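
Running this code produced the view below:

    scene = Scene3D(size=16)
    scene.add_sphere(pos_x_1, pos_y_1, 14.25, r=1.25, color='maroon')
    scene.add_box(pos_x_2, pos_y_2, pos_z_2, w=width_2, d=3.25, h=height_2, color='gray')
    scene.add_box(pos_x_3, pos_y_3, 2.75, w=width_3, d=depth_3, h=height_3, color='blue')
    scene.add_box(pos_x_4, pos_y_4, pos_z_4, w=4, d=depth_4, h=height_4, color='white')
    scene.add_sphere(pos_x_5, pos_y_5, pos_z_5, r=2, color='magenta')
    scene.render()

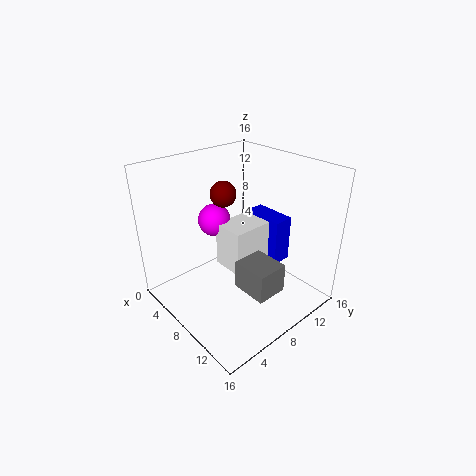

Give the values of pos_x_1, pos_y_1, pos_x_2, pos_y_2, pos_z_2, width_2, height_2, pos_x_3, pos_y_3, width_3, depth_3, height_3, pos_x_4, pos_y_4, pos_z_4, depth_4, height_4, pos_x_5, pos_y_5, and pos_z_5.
pos_x_1 = 9
pos_y_1 = 5.25
pos_x_2 = 11
pos_y_2 = 5
pos_z_2 = 4.75
width_2 = 3.75
height_2 = 3
pos_x_3 = 4
pos_y_3 = 13
width_3 = 5.25
depth_3 = 2.5
height_3 = 5.75
pos_x_4 = 4
pos_y_4 = 8
pos_z_4 = 2.75
depth_4 = 5
height_4 = 5.5
pos_x_5 = 2.75
pos_y_5 = 8.75
pos_z_5 = 8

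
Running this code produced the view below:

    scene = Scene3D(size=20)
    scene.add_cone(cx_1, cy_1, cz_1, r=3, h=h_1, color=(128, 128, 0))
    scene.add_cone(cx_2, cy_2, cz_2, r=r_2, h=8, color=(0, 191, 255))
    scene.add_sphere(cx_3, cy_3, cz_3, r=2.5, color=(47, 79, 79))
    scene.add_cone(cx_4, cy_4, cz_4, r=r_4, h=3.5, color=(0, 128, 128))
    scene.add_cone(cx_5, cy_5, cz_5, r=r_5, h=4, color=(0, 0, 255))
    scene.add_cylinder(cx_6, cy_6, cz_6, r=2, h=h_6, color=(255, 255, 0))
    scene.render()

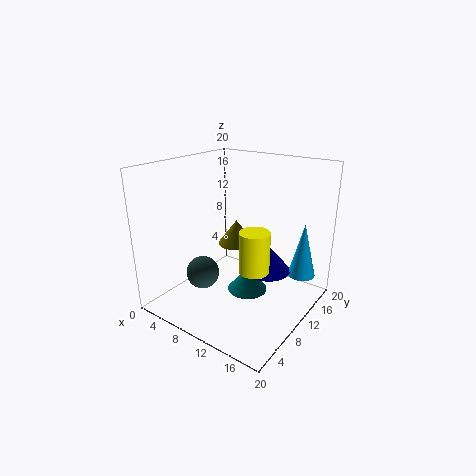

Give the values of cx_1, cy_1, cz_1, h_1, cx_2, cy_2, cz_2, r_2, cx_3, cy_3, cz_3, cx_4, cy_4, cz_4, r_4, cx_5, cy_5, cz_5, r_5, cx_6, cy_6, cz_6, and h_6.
cx_1 = 5, cy_1 = 16.5, cz_1 = 5.5, h_1 = 4, cx_2 = 17, cy_2 = 16.5, cz_2 = 3.5, r_2 = 2, cx_3 = 4, cy_3 = 9, cz_3 = 3, cx_4 = 10, cy_4 = 12.5, cz_4 = 0.5, r_4 = 3, cx_5 = 12.5, cy_5 = 14, cz_5 = 4, r_5 = 3.5, cx_6 = 14, cy_6 = 8, cz_6 = 7, h_6 = 5.5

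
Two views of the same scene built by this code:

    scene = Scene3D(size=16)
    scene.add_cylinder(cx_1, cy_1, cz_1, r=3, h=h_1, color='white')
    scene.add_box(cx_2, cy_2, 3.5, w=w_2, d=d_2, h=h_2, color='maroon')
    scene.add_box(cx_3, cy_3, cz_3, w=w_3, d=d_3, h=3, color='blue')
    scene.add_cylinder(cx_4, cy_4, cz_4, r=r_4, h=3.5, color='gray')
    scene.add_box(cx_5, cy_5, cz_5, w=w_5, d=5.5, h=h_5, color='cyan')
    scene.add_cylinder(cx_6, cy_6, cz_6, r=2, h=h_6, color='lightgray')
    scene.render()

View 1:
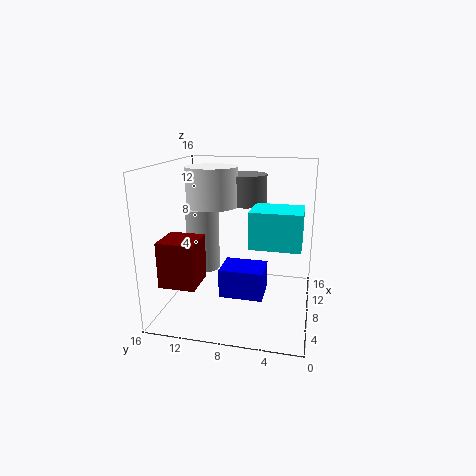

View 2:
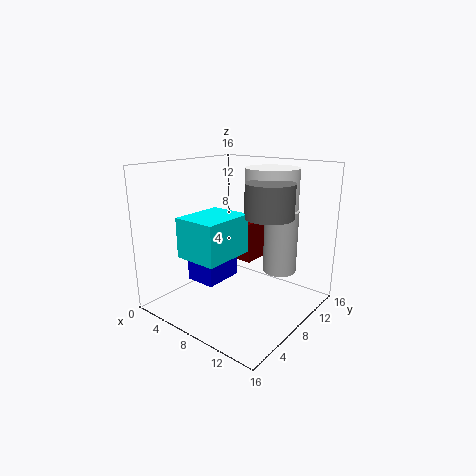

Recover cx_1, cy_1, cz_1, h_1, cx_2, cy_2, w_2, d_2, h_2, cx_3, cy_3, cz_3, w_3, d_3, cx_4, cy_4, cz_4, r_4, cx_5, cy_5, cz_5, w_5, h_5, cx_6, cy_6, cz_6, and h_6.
cx_1 = 10
cy_1 = 11.5
cz_1 = 11
h_1 = 4.5
cx_2 = 3
cy_2 = 11.5
w_2 = 4
d_2 = 4
h_2 = 5
cx_3 = 3.5
cy_3 = 4.5
cz_3 = 3
w_3 = 3.5
d_3 = 4.5
cx_4 = 12
cy_4 = 8
cz_4 = 11
r_4 = 2.5
cx_5 = 6
cy_5 = 1
cz_5 = 7.5
w_5 = 4.5
h_5 = 4
cx_6 = 10.5
cy_6 = 13
cz_6 = 3
h_6 = 7.5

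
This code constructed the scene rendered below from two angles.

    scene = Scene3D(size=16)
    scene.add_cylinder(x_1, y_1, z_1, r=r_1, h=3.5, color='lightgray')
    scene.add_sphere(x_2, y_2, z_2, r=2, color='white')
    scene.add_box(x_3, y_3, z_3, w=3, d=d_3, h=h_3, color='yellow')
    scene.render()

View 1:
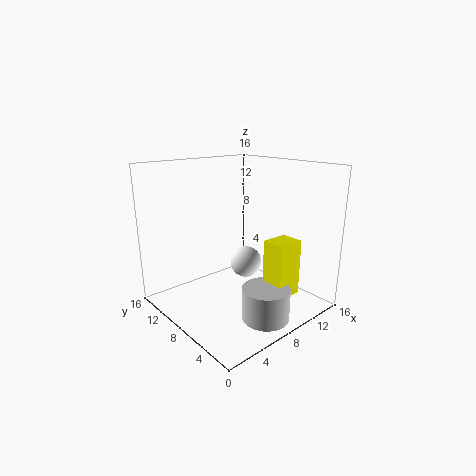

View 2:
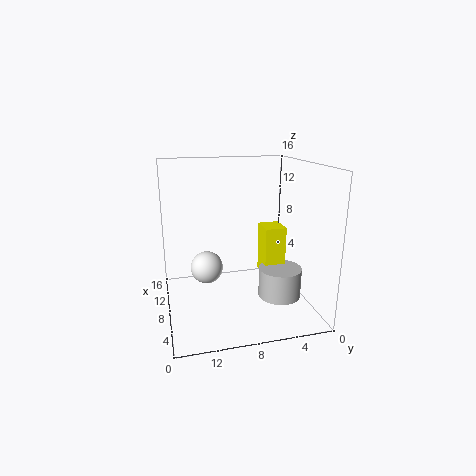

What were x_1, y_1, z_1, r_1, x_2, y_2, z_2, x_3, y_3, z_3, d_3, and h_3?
x_1 = 7.5
y_1 = 3
z_1 = 0.5
r_1 = 2.5
x_2 = 12
y_2 = 11
z_2 = 3
x_3 = 8.5
y_3 = 2
z_3 = 2.5
d_3 = 2.5
h_3 = 6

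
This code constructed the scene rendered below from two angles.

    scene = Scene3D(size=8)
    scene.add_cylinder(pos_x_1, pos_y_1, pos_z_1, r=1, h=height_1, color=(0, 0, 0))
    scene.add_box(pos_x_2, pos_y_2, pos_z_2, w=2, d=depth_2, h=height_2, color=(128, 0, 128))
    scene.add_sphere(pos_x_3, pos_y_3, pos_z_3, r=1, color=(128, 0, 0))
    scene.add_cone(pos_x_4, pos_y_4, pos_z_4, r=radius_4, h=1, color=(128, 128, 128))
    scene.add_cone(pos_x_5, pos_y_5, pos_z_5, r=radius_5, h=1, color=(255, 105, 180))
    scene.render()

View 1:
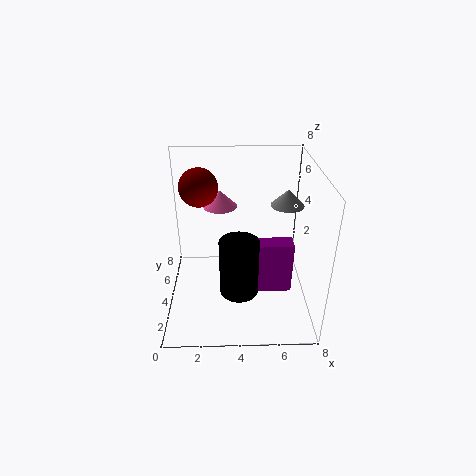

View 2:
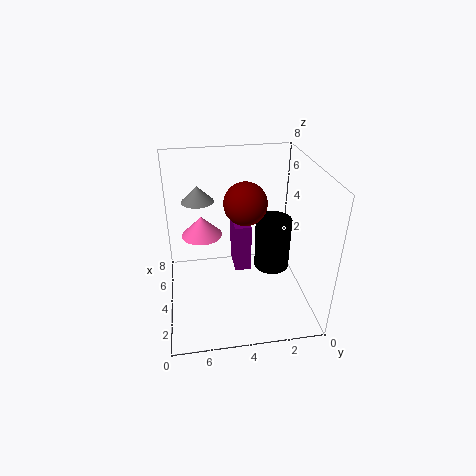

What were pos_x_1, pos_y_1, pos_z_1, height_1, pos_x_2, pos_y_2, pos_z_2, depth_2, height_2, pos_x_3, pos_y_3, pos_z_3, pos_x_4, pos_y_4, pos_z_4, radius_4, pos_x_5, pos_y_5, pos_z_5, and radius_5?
pos_x_1 = 4; pos_y_1 = 2; pos_z_1 = 2; height_1 = 3; pos_x_2 = 5; pos_y_2 = 3; pos_z_2 = 1; depth_2 = 1; height_2 = 3; pos_x_3 = 2; pos_y_3 = 4; pos_z_3 = 7; pos_x_4 = 7; pos_y_4 = 6; pos_z_4 = 5; radius_4 = 1; pos_x_5 = 3; pos_y_5 = 6; pos_z_5 = 5; radius_5 = 1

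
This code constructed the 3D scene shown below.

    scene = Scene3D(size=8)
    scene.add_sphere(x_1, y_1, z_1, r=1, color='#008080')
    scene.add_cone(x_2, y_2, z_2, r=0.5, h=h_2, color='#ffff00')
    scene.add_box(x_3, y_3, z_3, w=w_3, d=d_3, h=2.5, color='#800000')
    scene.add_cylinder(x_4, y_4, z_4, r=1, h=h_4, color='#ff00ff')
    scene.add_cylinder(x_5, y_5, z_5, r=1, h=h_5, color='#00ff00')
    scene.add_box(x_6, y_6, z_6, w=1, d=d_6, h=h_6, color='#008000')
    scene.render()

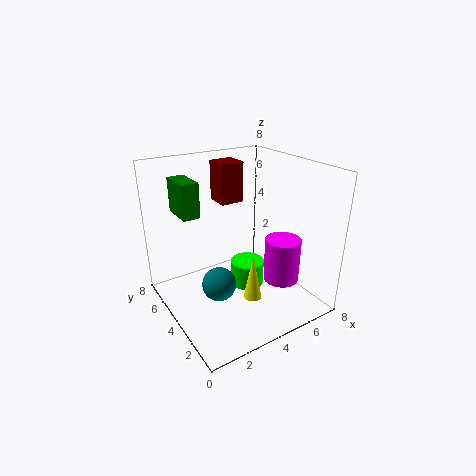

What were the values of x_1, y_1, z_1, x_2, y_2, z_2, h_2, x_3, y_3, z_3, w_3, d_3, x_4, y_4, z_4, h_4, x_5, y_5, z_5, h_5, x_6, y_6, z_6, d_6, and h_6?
x_1 = 3
y_1 = 4.5
z_1 = 1
x_2 = 4
y_2 = 2.5
z_2 = 1
h_2 = 2.5
x_3 = 4.5
y_3 = 6.5
z_3 = 5
w_3 = 1.5
d_3 = 1.5
x_4 = 6
y_4 = 2.5
z_4 = 1.5
h_4 = 2.5
x_5 = 5
y_5 = 4.5
z_5 = 0.5
h_5 = 1.5
x_6 = 1.5
y_6 = 5.5
z_6 = 5
d_6 = 2
h_6 = 2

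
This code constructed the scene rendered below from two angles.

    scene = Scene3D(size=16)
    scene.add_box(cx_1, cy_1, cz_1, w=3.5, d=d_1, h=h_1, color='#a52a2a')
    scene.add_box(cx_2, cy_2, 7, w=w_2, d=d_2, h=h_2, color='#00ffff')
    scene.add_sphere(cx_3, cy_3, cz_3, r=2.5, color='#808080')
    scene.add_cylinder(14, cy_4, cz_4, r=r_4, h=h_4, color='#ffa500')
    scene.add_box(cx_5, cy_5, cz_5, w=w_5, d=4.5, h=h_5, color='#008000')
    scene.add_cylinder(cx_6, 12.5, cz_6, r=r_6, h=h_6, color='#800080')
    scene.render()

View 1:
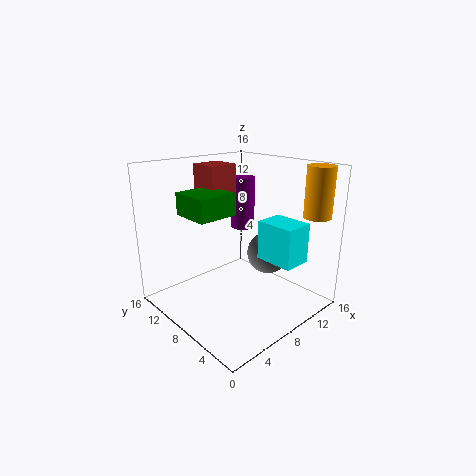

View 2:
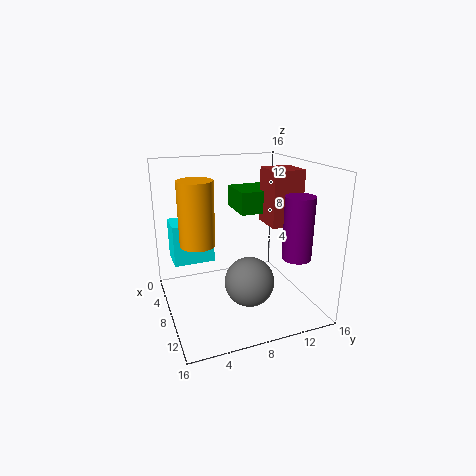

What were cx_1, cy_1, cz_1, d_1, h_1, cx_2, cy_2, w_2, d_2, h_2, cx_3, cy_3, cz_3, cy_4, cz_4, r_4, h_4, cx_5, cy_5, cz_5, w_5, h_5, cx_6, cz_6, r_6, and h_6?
cx_1 = 7, cy_1 = 11, cz_1 = 9.5, d_1 = 3.5, h_1 = 6, cx_2 = 7.5, cy_2 = 0.5, w_2 = 3, d_2 = 4, h_2 = 4, cx_3 = 12.5, cy_3 = 7.5, cz_3 = 5, cy_4 = 2, cz_4 = 10.5, r_4 = 1.5, h_4 = 5.5, cx_5 = 3.5, cy_5 = 8.5, cz_5 = 10.5, w_5 = 4.5, h_5 = 2.5, cx_6 = 13, cz_6 = 7, r_6 = 1.5, h_6 = 6.5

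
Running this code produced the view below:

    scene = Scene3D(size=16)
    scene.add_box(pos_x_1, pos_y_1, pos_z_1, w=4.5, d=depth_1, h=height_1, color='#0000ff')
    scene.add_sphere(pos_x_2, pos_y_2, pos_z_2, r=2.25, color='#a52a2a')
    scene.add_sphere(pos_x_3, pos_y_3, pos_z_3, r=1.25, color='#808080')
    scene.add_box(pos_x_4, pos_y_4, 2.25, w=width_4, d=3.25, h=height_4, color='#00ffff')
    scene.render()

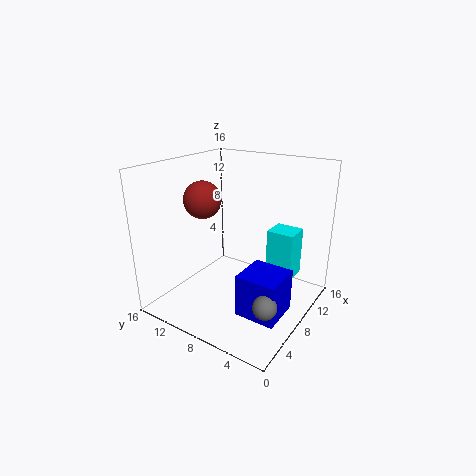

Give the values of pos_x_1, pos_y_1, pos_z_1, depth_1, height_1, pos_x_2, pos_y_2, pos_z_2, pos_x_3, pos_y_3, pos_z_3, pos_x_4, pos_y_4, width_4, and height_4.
pos_x_1 = 4.75
pos_y_1 = 1.75
pos_z_1 = 0.5
depth_1 = 4.5
height_1 = 4.75
pos_x_2 = 8.75
pos_y_2 = 13.5
pos_z_2 = 11.25
pos_x_3 = 4.5
pos_y_3 = 2.5
pos_z_3 = 3
pos_x_4 = 11.5
pos_y_4 = 3
width_4 = 3
height_4 = 5.75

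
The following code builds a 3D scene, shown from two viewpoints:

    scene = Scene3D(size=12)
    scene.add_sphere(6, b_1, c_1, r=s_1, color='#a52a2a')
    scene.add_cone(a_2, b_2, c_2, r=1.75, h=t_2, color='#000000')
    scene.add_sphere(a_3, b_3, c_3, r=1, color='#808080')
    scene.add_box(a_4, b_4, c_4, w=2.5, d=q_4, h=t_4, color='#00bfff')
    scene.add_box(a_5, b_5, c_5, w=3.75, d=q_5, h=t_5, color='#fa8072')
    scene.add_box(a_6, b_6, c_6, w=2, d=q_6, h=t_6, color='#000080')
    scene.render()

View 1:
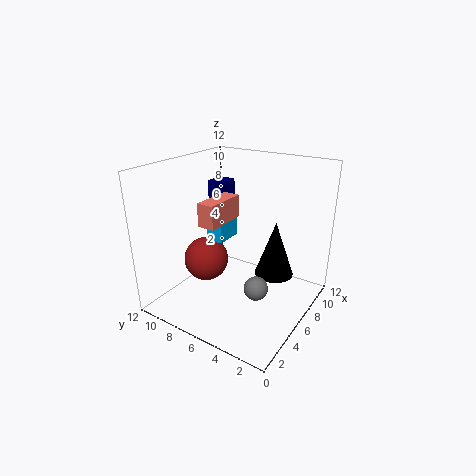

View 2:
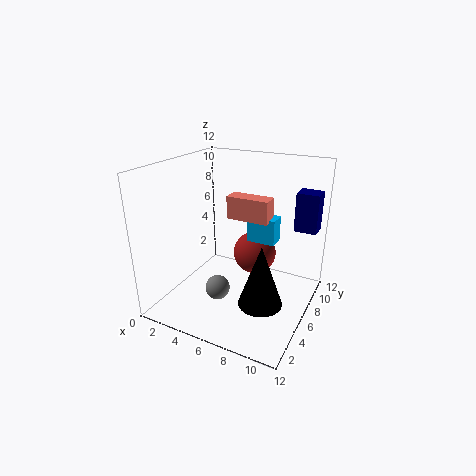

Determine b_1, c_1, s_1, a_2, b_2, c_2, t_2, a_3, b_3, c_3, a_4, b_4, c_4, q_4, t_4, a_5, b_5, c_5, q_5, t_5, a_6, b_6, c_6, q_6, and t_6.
b_1 = 9.5
c_1 = 3
s_1 = 2
a_2 = 9
b_2 = 4
c_2 = 1.75
t_2 = 5
a_3 = 5.25
b_3 = 3.75
c_3 = 2.25
a_4 = 6
b_4 = 7.75
c_4 = 5
q_4 = 1.5
t_4 = 2.25
a_5 = 4.25
b_5 = 7.25
c_5 = 7
q_5 = 1.5
t_5 = 2
a_6 = 9.5
b_6 = 10
c_6 = 5.75
q_6 = 1.75
t_6 = 3.5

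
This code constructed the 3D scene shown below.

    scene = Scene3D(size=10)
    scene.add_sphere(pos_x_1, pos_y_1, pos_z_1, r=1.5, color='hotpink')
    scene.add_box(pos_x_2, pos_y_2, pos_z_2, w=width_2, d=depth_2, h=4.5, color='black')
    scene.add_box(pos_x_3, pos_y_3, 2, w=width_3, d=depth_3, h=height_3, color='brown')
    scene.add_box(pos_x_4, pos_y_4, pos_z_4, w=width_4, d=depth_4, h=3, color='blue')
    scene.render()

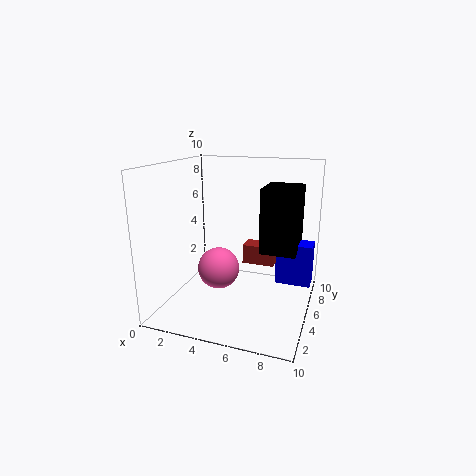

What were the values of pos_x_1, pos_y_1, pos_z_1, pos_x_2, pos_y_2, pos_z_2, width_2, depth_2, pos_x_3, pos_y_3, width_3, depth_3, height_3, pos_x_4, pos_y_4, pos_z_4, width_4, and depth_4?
pos_x_1 = 3.5, pos_y_1 = 5, pos_z_1 = 2.5, pos_x_2 = 6.5, pos_y_2 = 5, pos_z_2 = 4, width_2 = 2.5, depth_2 = 3, pos_x_3 = 4.5, pos_y_3 = 7.5, width_3 = 2.5, depth_3 = 1.5, height_3 = 1.5, pos_x_4 = 7.5, pos_y_4 = 6, pos_z_4 = 1.5, width_4 = 2.5, depth_4 = 1.5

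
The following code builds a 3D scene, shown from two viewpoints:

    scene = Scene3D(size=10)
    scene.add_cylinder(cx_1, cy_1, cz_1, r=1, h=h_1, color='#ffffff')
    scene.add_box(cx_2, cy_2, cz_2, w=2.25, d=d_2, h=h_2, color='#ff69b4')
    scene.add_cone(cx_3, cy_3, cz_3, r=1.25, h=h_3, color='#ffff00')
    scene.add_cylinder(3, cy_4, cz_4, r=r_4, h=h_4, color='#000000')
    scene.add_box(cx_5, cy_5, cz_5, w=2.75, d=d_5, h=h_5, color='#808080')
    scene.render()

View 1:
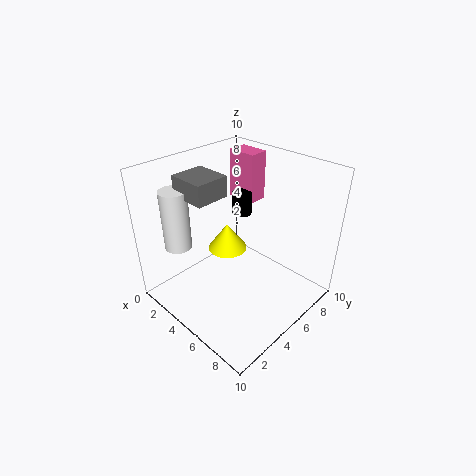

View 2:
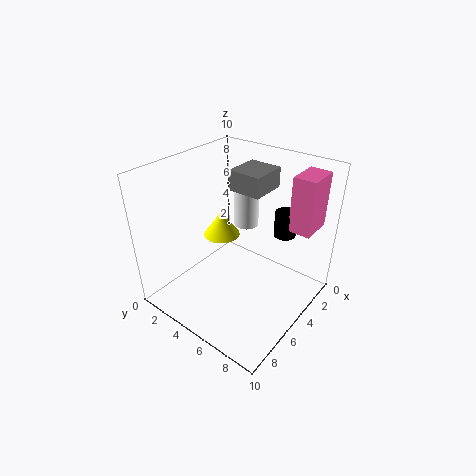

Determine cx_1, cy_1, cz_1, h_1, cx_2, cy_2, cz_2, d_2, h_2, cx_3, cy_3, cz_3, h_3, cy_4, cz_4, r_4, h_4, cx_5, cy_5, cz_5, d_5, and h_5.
cx_1 = 1
cy_1 = 2.75
cz_1 = 3.5
h_1 = 4.5
cx_2 = 1.25
cy_2 = 8
cz_2 = 6
d_2 = 1.5
h_2 = 3.75
cx_3 = 5.25
cy_3 = 3.75
cz_3 = 5
h_3 = 1.75
cy_4 = 7.5
cz_4 = 5.25
r_4 = 0.75
h_4 = 1.75
cx_5 = 0.75
cy_5 = 3
cz_5 = 7.5
d_5 = 2.5
h_5 = 1.5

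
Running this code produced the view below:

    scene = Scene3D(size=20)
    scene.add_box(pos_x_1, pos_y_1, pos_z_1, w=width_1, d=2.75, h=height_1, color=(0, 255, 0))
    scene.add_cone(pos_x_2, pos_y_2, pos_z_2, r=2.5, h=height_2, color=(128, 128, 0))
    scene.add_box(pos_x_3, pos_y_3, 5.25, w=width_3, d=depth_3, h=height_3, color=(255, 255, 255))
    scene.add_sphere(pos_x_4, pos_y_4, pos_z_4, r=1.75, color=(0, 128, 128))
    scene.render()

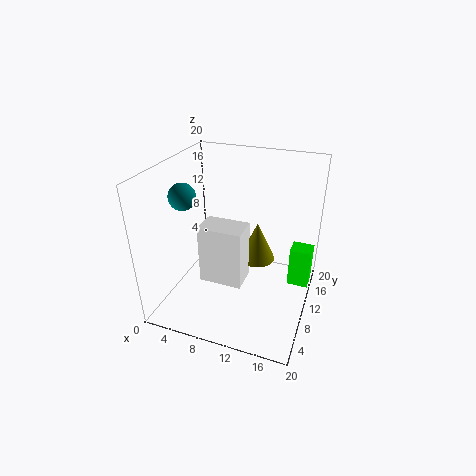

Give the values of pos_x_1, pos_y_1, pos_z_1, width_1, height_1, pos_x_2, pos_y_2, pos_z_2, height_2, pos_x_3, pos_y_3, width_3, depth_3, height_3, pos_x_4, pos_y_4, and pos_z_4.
pos_x_1 = 17
pos_y_1 = 12
pos_z_1 = 2.5
width_1 = 3
height_1 = 5.75
pos_x_2 = 12.5
pos_y_2 = 11
pos_z_2 = 6.75
height_2 = 5.5
pos_x_3 = 6.25
pos_y_3 = 5.25
width_3 = 5.75
depth_3 = 3.75
height_3 = 8
pos_x_4 = 4
pos_y_4 = 6.25
pos_z_4 = 16.75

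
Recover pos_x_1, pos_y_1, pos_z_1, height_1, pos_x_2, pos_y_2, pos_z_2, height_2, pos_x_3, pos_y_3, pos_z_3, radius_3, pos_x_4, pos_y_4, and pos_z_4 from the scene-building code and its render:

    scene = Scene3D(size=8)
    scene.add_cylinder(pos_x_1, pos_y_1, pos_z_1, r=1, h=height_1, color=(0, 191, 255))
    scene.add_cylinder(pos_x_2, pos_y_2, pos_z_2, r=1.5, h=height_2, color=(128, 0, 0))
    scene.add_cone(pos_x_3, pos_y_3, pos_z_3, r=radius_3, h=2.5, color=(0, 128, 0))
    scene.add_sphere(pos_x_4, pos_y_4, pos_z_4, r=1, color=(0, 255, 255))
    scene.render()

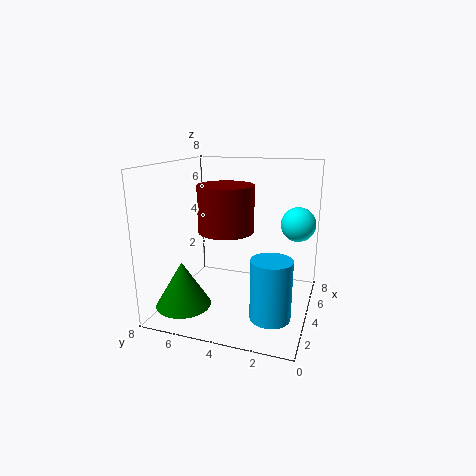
pos_x_1 = 1.5
pos_y_1 = 1.5
pos_z_1 = 1
height_1 = 3
pos_x_2 = 3.5
pos_y_2 = 4.5
pos_z_2 = 4.5
height_2 = 2.5
pos_x_3 = 2
pos_y_3 = 6.5
pos_z_3 = 0.5
radius_3 = 1.5
pos_x_4 = 6
pos_y_4 = 1
pos_z_4 = 4.5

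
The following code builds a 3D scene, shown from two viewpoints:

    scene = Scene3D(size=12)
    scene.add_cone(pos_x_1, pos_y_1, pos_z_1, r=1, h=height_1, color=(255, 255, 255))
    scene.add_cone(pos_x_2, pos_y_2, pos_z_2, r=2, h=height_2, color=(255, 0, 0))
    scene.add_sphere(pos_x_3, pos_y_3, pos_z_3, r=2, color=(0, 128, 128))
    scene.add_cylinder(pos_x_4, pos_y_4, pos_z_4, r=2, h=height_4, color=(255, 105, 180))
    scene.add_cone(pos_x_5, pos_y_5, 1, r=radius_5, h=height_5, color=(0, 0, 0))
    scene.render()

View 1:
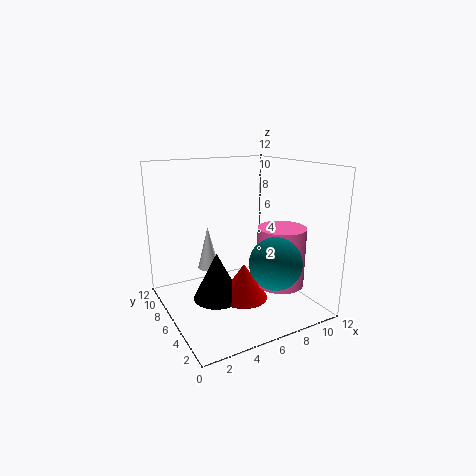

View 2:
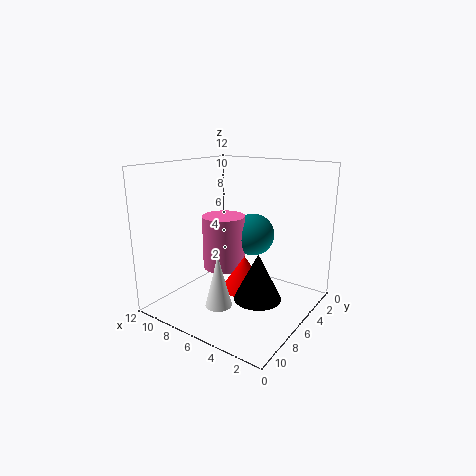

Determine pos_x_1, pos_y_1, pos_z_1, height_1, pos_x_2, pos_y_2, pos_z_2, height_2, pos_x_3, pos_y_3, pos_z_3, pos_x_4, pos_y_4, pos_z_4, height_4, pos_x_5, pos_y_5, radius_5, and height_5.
pos_x_1 = 5, pos_y_1 = 10, pos_z_1 = 2, height_1 = 4, pos_x_2 = 6, pos_y_2 = 5, pos_z_2 = 1, height_2 = 3, pos_x_3 = 7, pos_y_3 = 2, pos_z_3 = 5, pos_x_4 = 9, pos_y_4 = 4, pos_z_4 = 2, height_4 = 5, pos_x_5 = 4, pos_y_5 = 6, radius_5 = 2, height_5 = 4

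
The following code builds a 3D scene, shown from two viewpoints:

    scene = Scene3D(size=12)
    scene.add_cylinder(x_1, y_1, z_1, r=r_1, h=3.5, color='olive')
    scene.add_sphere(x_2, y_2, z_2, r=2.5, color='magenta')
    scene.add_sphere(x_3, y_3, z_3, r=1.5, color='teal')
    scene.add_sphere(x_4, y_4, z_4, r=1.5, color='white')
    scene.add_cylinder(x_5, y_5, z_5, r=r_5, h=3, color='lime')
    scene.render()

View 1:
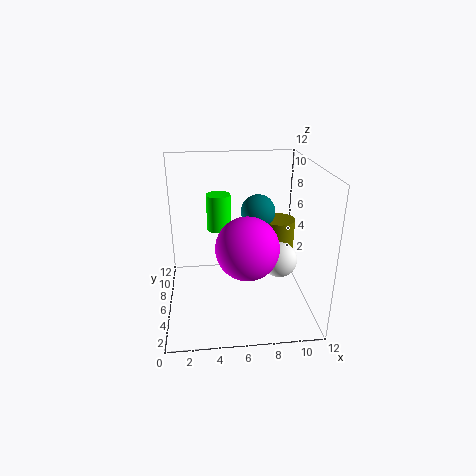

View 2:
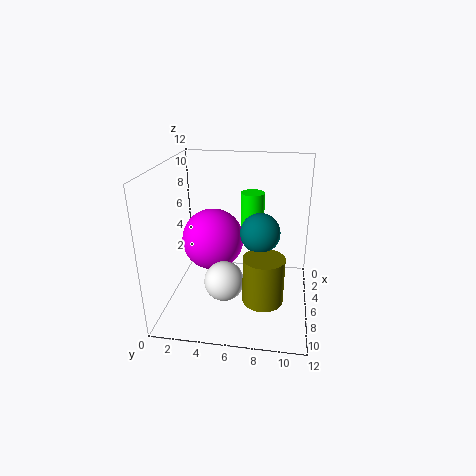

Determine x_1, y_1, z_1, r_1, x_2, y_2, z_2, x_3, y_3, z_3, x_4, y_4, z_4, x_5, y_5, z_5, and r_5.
x_1 = 10
y_1 = 8.5
z_1 = 3
r_1 = 1.5
x_2 = 6.5
y_2 = 4
z_2 = 6
x_3 = 8
y_3 = 8
z_3 = 7.5
x_4 = 9.5
y_4 = 5.5
z_4 = 4
x_5 = 4.5
y_5 = 7
z_5 = 6.5
r_5 = 1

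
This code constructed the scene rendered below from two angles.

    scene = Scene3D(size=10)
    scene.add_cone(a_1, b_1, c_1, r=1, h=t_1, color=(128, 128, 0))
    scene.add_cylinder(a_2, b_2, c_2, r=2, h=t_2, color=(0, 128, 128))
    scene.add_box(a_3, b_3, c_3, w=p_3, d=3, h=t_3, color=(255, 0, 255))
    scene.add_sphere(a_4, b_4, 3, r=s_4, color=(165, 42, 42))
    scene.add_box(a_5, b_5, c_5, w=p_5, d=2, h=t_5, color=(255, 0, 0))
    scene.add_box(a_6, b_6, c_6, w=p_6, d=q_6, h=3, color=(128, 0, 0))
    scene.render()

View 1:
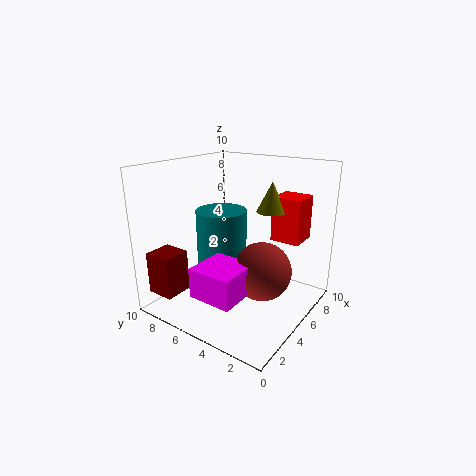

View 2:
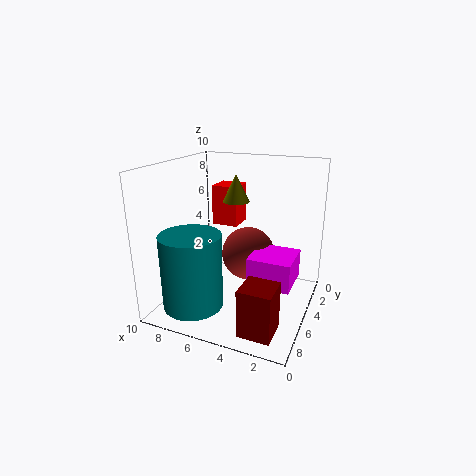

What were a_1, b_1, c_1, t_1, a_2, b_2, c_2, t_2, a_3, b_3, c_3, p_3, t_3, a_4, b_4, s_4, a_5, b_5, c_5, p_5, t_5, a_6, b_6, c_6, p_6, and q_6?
a_1 = 6, b_1 = 3, c_1 = 7, t_1 = 2, a_2 = 7, b_2 = 8, c_2 = 1, t_2 = 5, a_3 = 1, b_3 = 3, c_3 = 2, p_3 = 3, t_3 = 2, a_4 = 5, b_4 = 3, s_4 = 2, a_5 = 6, b_5 = 1, c_5 = 5, p_5 = 2, t_5 = 3, a_6 = 1, b_6 = 8, c_6 = 1, p_6 = 2, q_6 = 2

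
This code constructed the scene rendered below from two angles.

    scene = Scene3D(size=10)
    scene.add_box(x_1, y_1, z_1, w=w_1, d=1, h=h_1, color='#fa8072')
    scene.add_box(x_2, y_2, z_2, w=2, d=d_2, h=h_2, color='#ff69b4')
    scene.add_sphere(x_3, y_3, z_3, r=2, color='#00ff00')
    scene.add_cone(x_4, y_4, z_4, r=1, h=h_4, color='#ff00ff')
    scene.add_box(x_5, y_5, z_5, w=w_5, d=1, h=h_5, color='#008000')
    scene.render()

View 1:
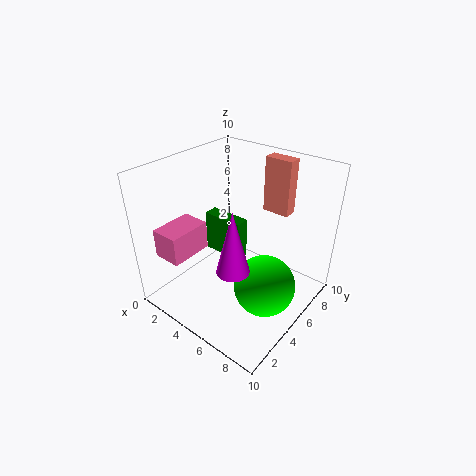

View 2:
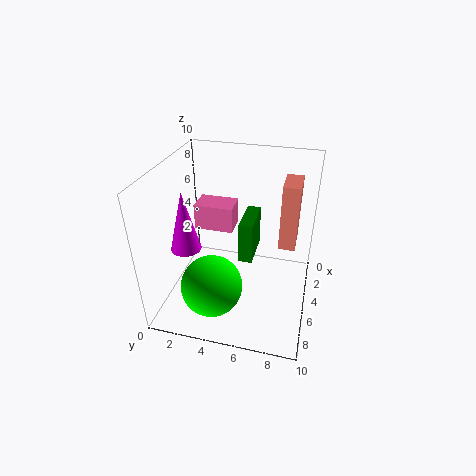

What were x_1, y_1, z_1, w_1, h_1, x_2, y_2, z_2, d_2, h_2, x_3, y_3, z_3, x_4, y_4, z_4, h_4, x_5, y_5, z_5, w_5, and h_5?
x_1 = 5
y_1 = 8
z_1 = 6
w_1 = 2
h_1 = 4
x_2 = 1
y_2 = 1
z_2 = 4
d_2 = 3
h_2 = 2
x_3 = 8
y_3 = 4
z_3 = 3
x_4 = 7
y_4 = 2
z_4 = 5
h_4 = 4
x_5 = 2
y_5 = 5
z_5 = 3
w_5 = 3
h_5 = 3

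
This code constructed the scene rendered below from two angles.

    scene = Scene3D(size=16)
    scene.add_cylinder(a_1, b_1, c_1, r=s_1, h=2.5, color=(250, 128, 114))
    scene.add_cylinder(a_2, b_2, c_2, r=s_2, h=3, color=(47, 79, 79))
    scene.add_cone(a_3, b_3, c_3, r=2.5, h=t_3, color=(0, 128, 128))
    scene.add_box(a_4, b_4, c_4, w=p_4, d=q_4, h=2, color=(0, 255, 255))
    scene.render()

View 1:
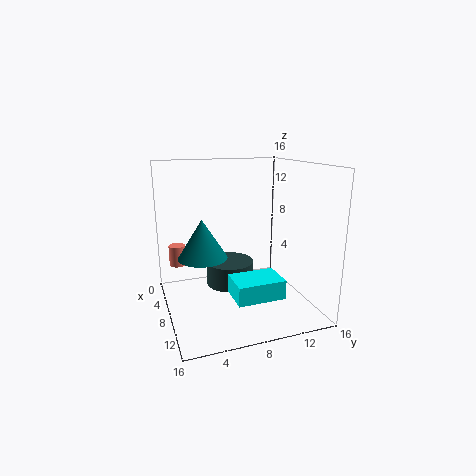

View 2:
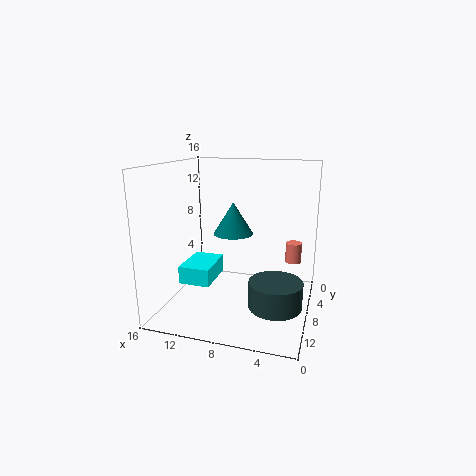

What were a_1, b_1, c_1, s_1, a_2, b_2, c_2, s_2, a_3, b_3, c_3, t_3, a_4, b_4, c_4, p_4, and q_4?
a_1 = 2.5, b_1 = 2, c_1 = 3.5, s_1 = 1, a_2 = 3.5, b_2 = 8.5, c_2 = 0.5, s_2 = 3, a_3 = 10, b_3 = 3.5, c_3 = 7, t_3 = 4, a_4 = 10.5, b_4 = 6, c_4 = 3, p_4 = 3.5, q_4 = 5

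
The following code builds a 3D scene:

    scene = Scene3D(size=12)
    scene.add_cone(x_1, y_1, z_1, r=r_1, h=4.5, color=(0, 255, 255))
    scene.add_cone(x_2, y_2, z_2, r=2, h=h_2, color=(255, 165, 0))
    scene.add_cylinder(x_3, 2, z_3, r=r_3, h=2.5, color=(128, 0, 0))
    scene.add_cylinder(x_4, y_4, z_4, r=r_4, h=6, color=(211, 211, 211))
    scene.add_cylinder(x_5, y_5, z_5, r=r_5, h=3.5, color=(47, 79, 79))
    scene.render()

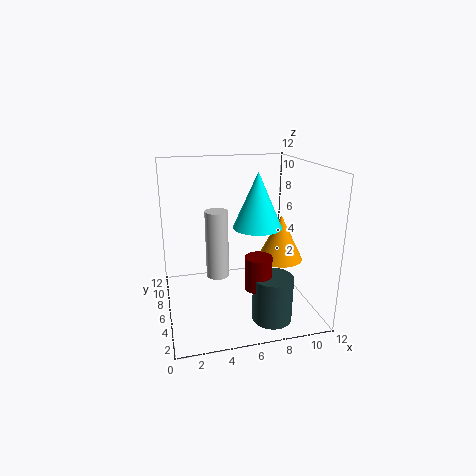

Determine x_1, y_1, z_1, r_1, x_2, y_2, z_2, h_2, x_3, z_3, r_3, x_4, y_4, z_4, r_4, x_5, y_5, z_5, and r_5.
x_1 = 7.5
y_1 = 5.5
z_1 = 7
r_1 = 2
x_2 = 10
y_2 = 6.5
z_2 = 3.5
h_2 = 4
x_3 = 6.5
z_3 = 3.5
r_3 = 1
x_4 = 4.5
y_4 = 7.5
z_4 = 2
r_4 = 1
x_5 = 7.5
y_5 = 1.5
z_5 = 1
r_5 = 1.5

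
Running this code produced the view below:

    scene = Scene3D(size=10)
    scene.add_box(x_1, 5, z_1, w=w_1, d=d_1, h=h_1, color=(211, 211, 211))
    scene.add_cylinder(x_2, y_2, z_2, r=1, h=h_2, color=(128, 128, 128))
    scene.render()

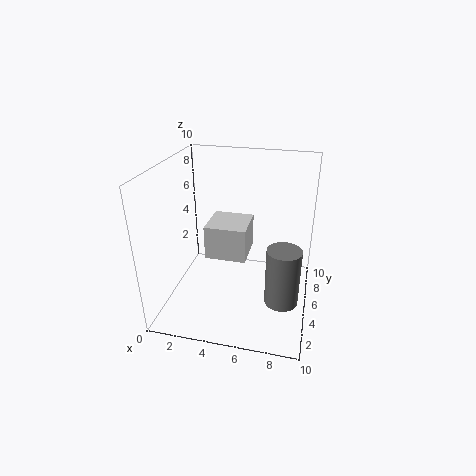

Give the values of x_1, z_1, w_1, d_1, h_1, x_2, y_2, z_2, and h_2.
x_1 = 2.5
z_1 = 3
w_1 = 3
d_1 = 3
h_1 = 2.5
x_2 = 8.5
y_2 = 1.5
z_2 = 3
h_2 = 3.5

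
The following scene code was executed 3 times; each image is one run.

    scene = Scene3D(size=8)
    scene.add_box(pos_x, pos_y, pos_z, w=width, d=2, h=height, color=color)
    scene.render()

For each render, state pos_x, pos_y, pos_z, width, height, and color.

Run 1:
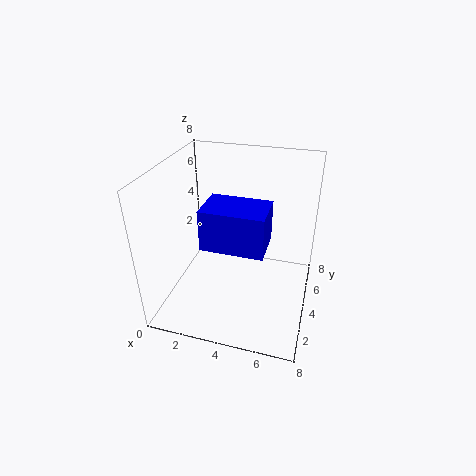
pos_x = 3
pos_y = 1
pos_z = 5
width = 3
height = 2
color = 'blue'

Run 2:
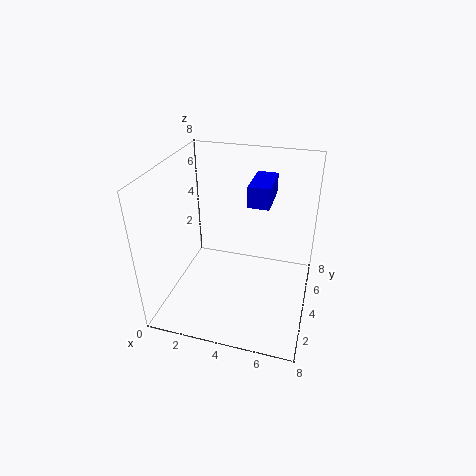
pos_x = 5
pos_y = 2
pos_z = 7
width = 1
height = 1
color = 'blue'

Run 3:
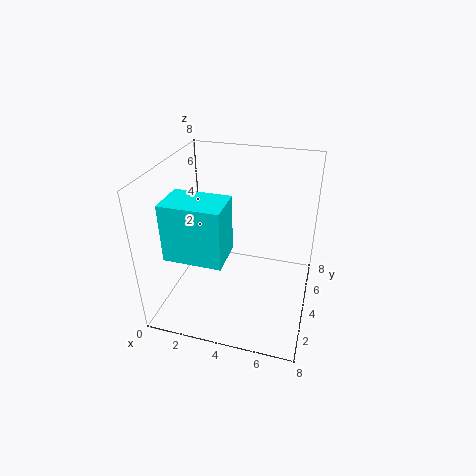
pos_x = 1
pos_y = 1
pos_z = 4
width = 3
height = 3
color = 'cyan'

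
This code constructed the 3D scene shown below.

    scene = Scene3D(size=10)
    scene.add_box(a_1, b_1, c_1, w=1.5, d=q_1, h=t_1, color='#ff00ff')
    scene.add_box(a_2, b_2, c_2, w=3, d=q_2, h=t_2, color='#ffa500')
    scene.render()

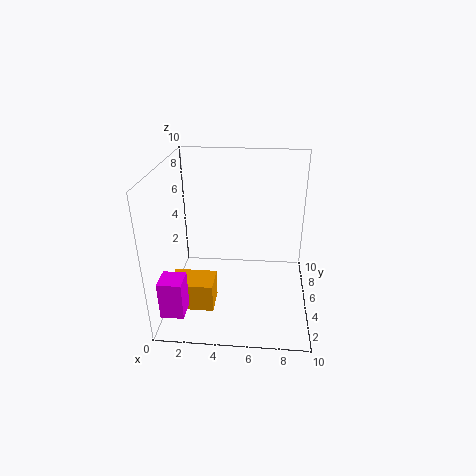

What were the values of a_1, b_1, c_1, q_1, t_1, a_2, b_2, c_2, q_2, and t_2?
a_1 = 0.5; b_1 = 0.5; c_1 = 1.5; q_1 = 1.5; t_1 = 2.5; a_2 = 0.5; b_2 = 2.5; c_2 = 0.5; q_2 = 2; t_2 = 2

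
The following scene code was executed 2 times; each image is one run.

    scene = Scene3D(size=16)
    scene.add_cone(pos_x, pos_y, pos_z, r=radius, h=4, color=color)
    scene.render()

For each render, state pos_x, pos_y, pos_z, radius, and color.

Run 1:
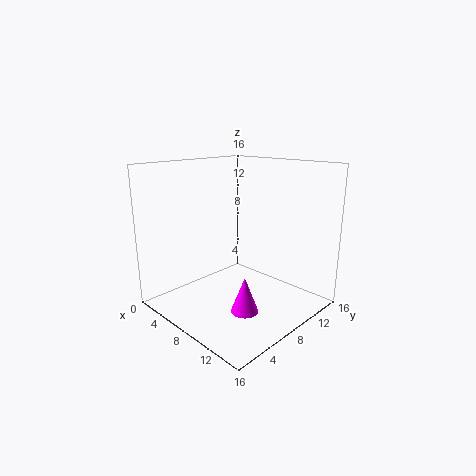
pos_x = 10.5, pos_y = 6.5, pos_z = 0.5, radius = 1.5, color = 'magenta'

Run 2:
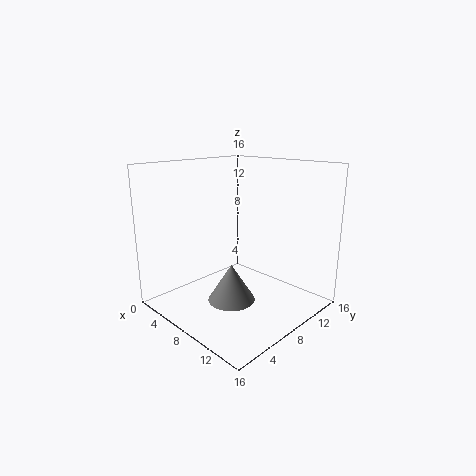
pos_x = 9.5, pos_y = 5.5, pos_z = 2, radius = 2.5, color = 'gray'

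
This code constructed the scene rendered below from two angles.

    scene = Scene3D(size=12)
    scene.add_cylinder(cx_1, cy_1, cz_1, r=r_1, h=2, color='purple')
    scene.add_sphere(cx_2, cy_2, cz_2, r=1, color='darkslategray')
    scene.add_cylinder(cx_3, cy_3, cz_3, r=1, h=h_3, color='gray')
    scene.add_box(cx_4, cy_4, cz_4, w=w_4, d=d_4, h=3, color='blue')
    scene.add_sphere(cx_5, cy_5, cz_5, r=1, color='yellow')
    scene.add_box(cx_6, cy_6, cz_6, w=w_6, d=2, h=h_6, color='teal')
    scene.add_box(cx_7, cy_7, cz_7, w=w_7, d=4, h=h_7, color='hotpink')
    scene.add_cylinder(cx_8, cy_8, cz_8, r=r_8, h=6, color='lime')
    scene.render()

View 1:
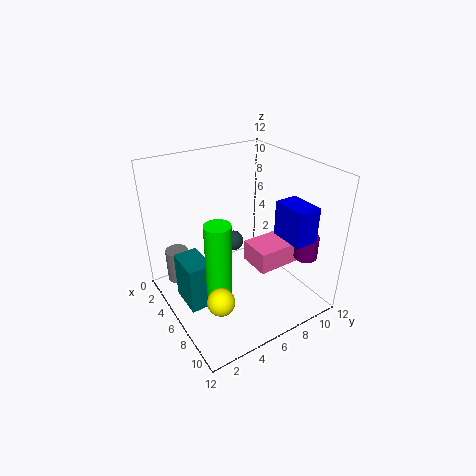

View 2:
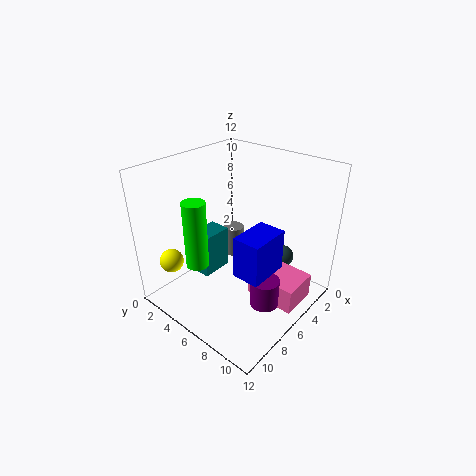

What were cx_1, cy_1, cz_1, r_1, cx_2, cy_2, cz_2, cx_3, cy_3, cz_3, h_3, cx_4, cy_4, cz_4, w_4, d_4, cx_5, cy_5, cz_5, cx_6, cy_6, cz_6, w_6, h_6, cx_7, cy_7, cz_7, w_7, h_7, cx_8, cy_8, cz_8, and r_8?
cx_1 = 9; cy_1 = 11; cz_1 = 4; r_1 = 1; cx_2 = 2; cy_2 = 8; cz_2 = 3; cx_3 = 2; cy_3 = 2; cz_3 = 1; h_3 = 3; cx_4 = 7; cy_4 = 9; cz_4 = 6; w_4 = 3; d_4 = 2; cx_5 = 10; cy_5 = 2; cz_5 = 4; cx_6 = 4; cy_6 = 1; cz_6 = 1; w_6 = 3; h_6 = 4; cx_7 = 4; cy_7 = 8; cz_7 = 2; w_7 = 3; h_7 = 2; cx_8 = 8; cy_8 = 3; cz_8 = 3; r_8 = 1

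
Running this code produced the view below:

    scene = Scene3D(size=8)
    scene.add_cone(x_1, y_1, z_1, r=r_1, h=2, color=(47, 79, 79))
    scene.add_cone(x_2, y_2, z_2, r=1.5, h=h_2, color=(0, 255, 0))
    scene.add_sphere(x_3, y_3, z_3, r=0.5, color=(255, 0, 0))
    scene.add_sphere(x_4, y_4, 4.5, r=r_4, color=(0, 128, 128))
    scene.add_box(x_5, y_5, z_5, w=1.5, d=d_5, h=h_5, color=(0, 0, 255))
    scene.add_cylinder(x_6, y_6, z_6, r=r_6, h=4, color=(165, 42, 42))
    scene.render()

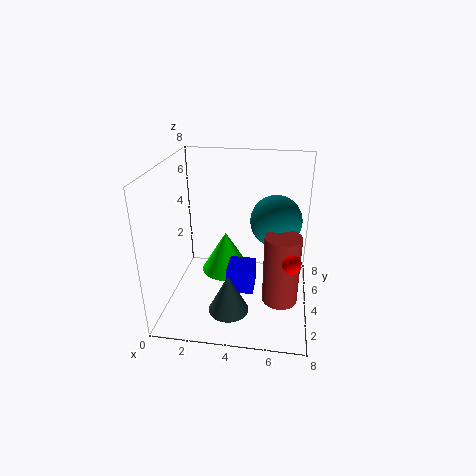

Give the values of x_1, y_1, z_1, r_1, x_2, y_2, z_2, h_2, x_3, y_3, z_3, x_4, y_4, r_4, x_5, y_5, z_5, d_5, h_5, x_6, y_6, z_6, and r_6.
x_1 = 4; y_1 = 1; z_1 = 1.5; r_1 = 1; x_2 = 3; y_2 = 5.5; z_2 = 1; h_2 = 2.5; x_3 = 7; y_3 = 2.5; z_3 = 3.5; x_4 = 6; y_4 = 5.5; r_4 = 1.5; x_5 = 3.5; y_5 = 3; z_5 = 1; d_5 = 1.5; h_5 = 1.5; x_6 = 6.5; y_6 = 3.5; z_6 = 0.5; r_6 = 1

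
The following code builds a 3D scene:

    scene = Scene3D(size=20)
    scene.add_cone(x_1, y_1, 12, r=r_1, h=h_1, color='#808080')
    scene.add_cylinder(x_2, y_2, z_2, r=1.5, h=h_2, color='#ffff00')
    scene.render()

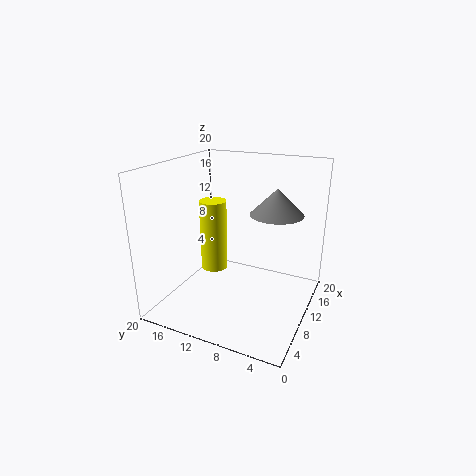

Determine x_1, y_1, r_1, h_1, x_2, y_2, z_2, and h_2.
x_1 = 16
y_1 = 6.5
r_1 = 4
h_1 = 4
x_2 = 2.5
y_2 = 9.5
z_2 = 9.5
h_2 = 8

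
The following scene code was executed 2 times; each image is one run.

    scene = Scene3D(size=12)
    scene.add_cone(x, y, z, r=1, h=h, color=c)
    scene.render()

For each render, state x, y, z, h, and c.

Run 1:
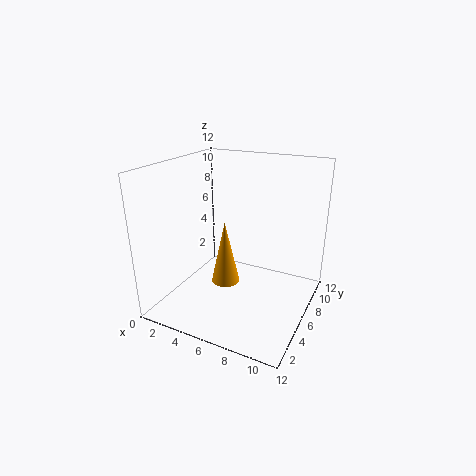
x = 7
y = 2
z = 4.5
h = 4.5
c = 'orange'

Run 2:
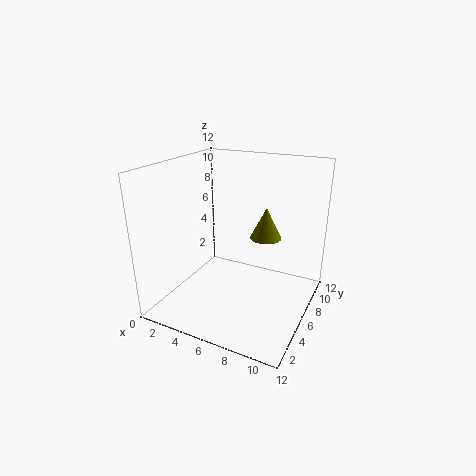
x = 10
y = 2
z = 8.5
h = 2
c = 'olive'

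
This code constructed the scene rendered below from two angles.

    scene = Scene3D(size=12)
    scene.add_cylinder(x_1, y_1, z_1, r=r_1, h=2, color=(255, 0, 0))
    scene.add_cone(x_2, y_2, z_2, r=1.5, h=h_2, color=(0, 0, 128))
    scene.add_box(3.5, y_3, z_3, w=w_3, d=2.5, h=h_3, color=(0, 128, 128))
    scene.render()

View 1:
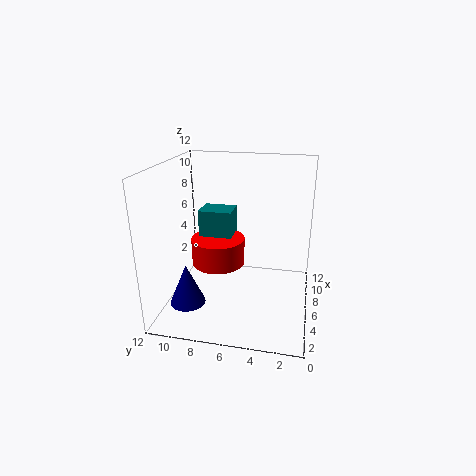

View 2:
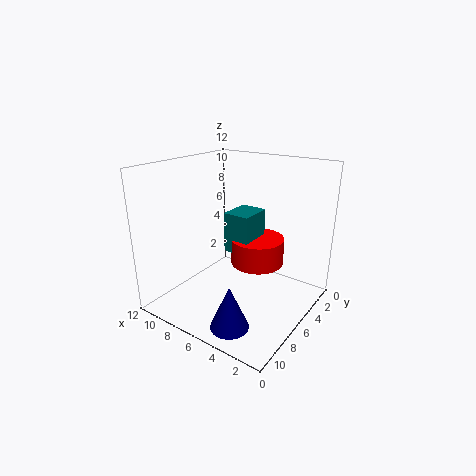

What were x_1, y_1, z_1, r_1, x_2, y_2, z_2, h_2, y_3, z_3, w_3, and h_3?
x_1 = 3.5; y_1 = 7; z_1 = 5; r_1 = 2; x_2 = 4; y_2 = 10; z_2 = 0.5; h_2 = 3.5; y_3 = 6; z_3 = 6; w_3 = 2; h_3 = 3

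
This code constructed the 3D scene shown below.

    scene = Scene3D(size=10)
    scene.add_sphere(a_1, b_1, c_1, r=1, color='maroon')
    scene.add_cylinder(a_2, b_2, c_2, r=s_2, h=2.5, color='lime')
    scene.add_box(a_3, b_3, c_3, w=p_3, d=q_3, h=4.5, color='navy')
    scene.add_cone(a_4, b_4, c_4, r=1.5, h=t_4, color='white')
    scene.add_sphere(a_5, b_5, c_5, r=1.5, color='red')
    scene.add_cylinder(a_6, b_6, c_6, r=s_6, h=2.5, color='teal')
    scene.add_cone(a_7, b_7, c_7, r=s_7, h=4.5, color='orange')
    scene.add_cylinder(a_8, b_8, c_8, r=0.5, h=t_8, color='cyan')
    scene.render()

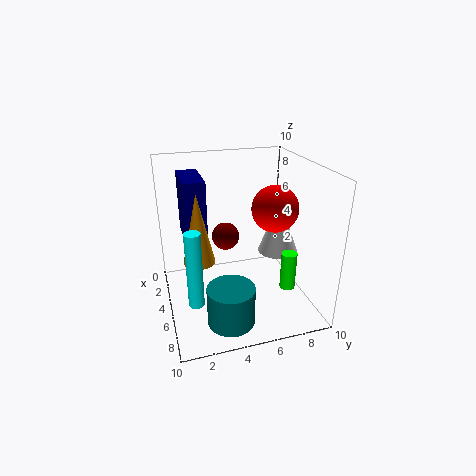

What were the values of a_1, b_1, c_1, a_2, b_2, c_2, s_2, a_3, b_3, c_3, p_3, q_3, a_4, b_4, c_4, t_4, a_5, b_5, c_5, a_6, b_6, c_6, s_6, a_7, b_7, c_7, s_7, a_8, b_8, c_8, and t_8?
a_1 = 3.5; b_1 = 4.5; c_1 = 4.5; a_2 = 8; b_2 = 7.5; c_2 = 2.5; s_2 = 0.5; a_3 = 1; b_3 = 1.5; c_3 = 4.5; p_3 = 3.5; q_3 = 1.5; a_4 = 4; b_4 = 8.5; c_4 = 3; t_4 = 4; a_5 = 6.5; b_5 = 7; c_5 = 7.5; a_6 = 8.5; b_6 = 3.5; c_6 = 1; s_6 = 1.5; a_7 = 6.5; b_7 = 2; c_7 = 4.5; s_7 = 1; a_8 = 7.5; b_8 = 1.5; c_8 = 2; t_8 = 5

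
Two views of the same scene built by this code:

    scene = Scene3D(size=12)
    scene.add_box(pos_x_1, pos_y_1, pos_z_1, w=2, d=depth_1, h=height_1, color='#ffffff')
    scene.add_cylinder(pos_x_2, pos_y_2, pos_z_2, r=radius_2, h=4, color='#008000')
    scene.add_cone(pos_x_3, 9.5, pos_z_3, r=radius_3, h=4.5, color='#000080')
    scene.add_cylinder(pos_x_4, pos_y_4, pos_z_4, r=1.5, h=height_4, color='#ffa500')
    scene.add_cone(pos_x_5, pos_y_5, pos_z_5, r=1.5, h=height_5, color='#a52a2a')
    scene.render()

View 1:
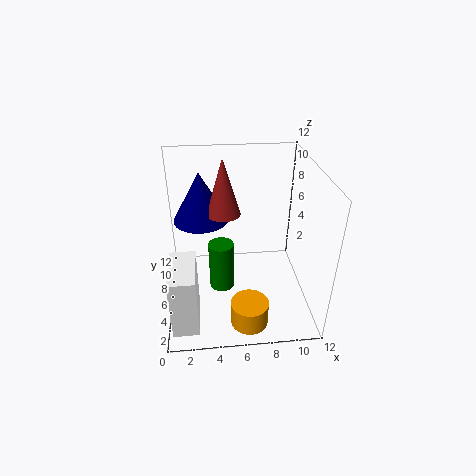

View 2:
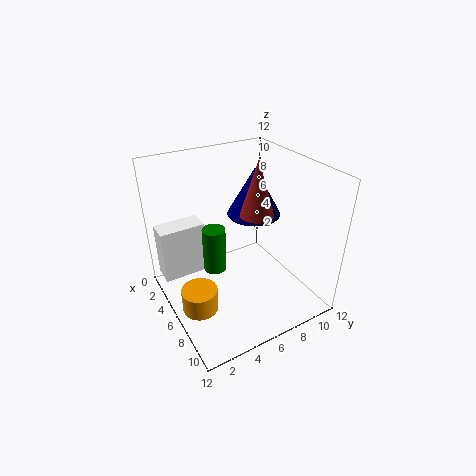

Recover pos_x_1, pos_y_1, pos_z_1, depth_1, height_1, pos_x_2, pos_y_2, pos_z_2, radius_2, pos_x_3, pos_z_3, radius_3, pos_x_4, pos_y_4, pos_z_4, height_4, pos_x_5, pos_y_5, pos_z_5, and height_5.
pos_x_1 = 0.5, pos_y_1 = 0.5, pos_z_1 = 1, depth_1 = 4, height_1 = 5, pos_x_2 = 4.5, pos_y_2 = 4.5, pos_z_2 = 2.5, radius_2 = 1, pos_x_3 = 3, pos_z_3 = 6, radius_3 = 2.5, pos_x_4 = 6.5, pos_y_4 = 2, pos_z_4 = 0.5, height_4 = 2, pos_x_5 = 5, pos_y_5 = 8.5, pos_z_5 = 7, height_5 = 5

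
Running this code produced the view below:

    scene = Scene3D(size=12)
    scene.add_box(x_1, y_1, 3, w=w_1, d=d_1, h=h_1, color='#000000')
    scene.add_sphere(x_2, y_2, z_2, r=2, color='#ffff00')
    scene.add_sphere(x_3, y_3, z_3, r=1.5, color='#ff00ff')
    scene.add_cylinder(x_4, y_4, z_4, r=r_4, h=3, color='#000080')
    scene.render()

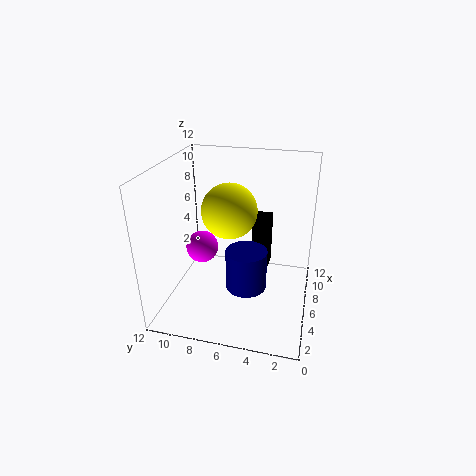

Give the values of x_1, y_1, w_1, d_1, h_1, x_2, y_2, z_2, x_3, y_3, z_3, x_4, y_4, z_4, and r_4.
x_1 = 7
y_1 = 3.5
w_1 = 1.5
d_1 = 1.5
h_1 = 4.5
x_2 = 3.5
y_2 = 6
z_2 = 9.5
x_3 = 8
y_3 = 10
z_3 = 3.5
x_4 = 2.5
y_4 = 4.5
z_4 = 4
r_4 = 1.5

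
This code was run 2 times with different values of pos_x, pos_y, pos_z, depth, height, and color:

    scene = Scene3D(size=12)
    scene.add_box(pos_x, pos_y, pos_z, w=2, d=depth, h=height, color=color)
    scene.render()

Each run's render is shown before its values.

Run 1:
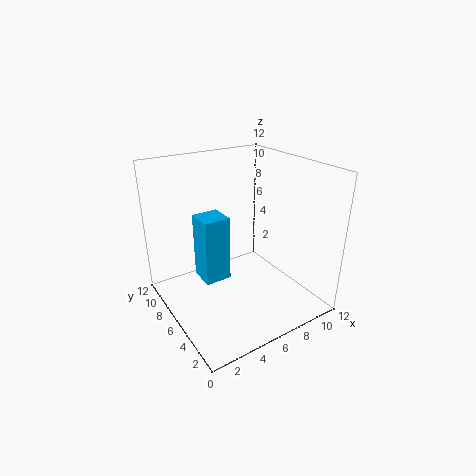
pos_x = 2
pos_y = 4
pos_z = 4
depth = 2
height = 5
color = 'deepskyblue'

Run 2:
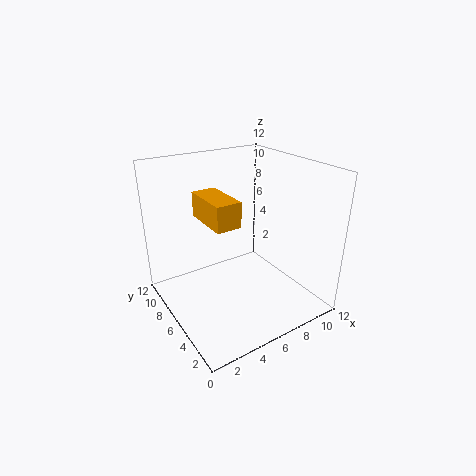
pos_x = 3
pos_y = 4
pos_z = 8
depth = 4
height = 2
color = 'orange'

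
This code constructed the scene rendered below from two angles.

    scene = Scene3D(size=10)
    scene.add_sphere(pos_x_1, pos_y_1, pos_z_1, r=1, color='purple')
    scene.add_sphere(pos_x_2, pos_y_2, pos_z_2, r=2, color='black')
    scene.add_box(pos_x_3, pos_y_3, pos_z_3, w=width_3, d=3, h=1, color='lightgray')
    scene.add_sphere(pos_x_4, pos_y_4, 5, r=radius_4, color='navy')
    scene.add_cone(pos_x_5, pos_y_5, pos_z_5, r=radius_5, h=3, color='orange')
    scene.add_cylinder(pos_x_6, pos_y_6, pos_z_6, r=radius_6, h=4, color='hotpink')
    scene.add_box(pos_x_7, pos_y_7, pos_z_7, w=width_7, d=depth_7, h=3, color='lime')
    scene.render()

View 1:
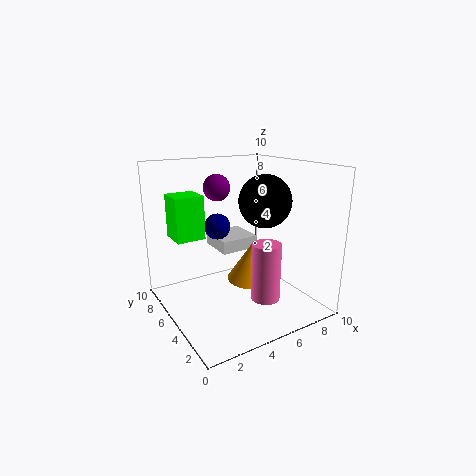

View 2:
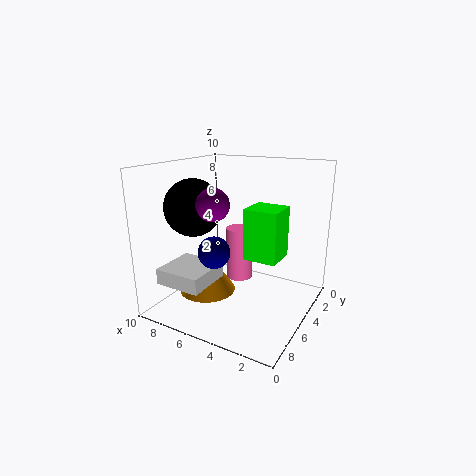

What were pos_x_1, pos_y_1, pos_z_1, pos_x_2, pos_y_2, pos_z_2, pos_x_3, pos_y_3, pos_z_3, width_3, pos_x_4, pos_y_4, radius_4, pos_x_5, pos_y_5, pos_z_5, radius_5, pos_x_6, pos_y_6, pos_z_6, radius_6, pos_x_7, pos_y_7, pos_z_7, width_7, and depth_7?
pos_x_1 = 5
pos_y_1 = 8
pos_z_1 = 8
pos_x_2 = 8
pos_y_2 = 6
pos_z_2 = 7
pos_x_3 = 5
pos_y_3 = 7
pos_z_3 = 3
width_3 = 3
pos_x_4 = 5
pos_y_4 = 8
radius_4 = 1
pos_x_5 = 7
pos_y_5 = 6
pos_z_5 = 1
radius_5 = 2
pos_x_6 = 6
pos_y_6 = 3
pos_z_6 = 1
radius_6 = 1
pos_x_7 = 1
pos_y_7 = 6
pos_z_7 = 5
width_7 = 2
depth_7 = 2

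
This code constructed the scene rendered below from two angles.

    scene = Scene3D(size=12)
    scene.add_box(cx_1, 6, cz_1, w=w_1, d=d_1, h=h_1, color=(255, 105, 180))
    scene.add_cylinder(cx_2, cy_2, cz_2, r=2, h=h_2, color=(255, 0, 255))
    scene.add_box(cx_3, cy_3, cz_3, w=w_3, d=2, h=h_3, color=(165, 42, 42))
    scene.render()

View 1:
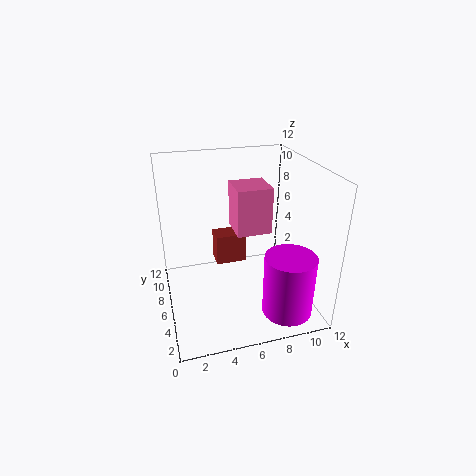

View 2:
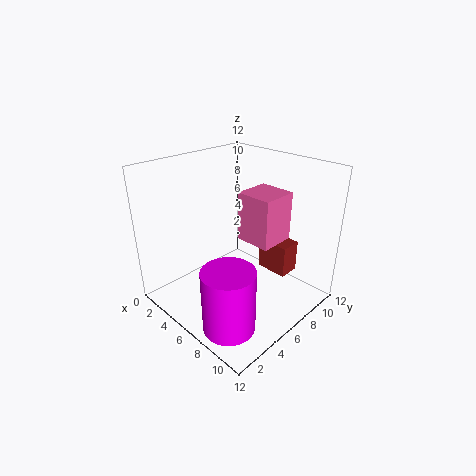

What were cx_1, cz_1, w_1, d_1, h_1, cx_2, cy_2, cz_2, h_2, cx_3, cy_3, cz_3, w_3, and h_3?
cx_1 = 6
cz_1 = 6
w_1 = 3
d_1 = 3
h_1 = 4
cx_2 = 9
cy_2 = 2
cz_2 = 1
h_2 = 5
cx_3 = 5
cy_3 = 10
cz_3 = 1
w_3 = 3
h_3 = 3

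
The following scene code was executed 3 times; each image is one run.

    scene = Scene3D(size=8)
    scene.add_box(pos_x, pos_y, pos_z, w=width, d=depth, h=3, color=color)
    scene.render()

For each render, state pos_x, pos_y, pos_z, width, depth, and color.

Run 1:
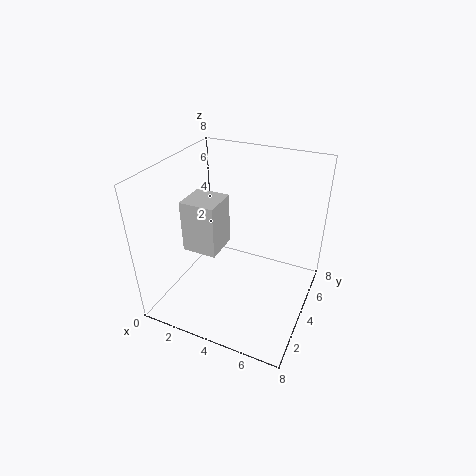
pos_x = 1; pos_y = 3; pos_z = 3; width = 2; depth = 2; color = 'lightgray'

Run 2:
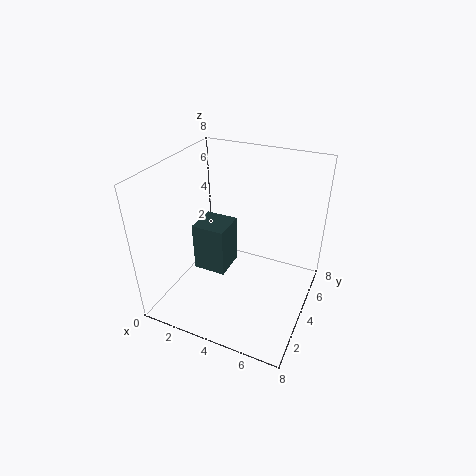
pos_x = 1; pos_y = 4; pos_z = 1; width = 2; depth = 2; color = 'darkslategray'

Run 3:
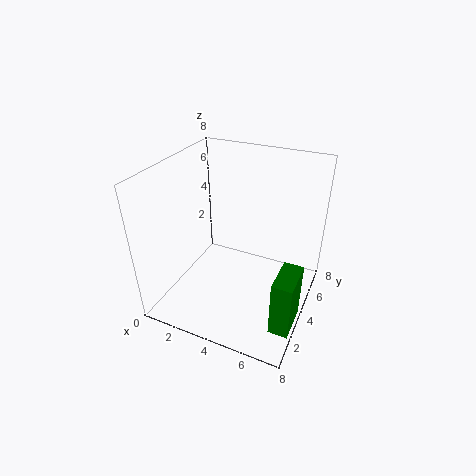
pos_x = 7; pos_y = 1; pos_z = 1; width = 1; depth = 2; color = 'green'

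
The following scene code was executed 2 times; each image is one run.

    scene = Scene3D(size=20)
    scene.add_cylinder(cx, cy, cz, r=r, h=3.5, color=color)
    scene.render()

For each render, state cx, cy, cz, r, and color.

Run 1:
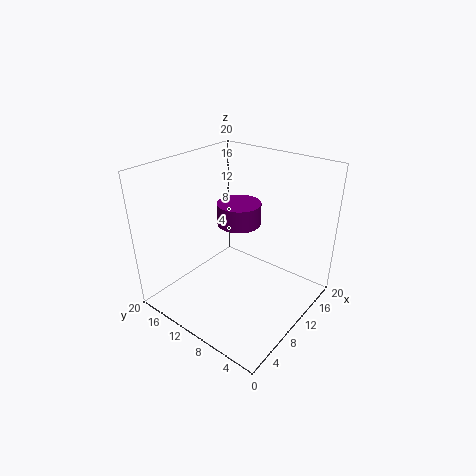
cx = 16
cy = 14.5
cz = 8.5
r = 3.5
color = 'purple'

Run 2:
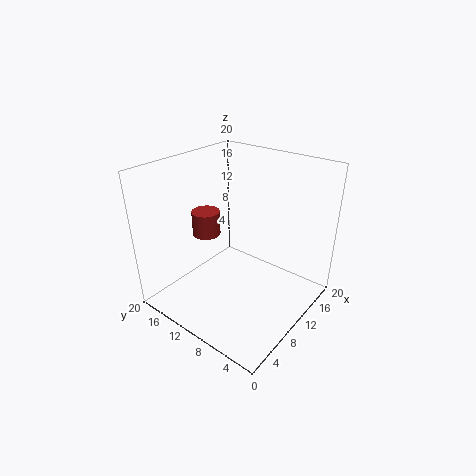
cx = 9
cy = 15
cz = 9.5
r = 2
color = 'brown'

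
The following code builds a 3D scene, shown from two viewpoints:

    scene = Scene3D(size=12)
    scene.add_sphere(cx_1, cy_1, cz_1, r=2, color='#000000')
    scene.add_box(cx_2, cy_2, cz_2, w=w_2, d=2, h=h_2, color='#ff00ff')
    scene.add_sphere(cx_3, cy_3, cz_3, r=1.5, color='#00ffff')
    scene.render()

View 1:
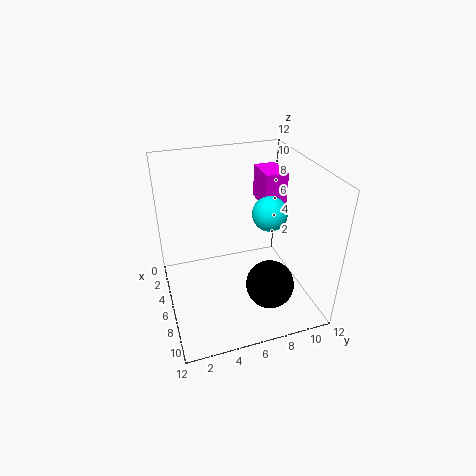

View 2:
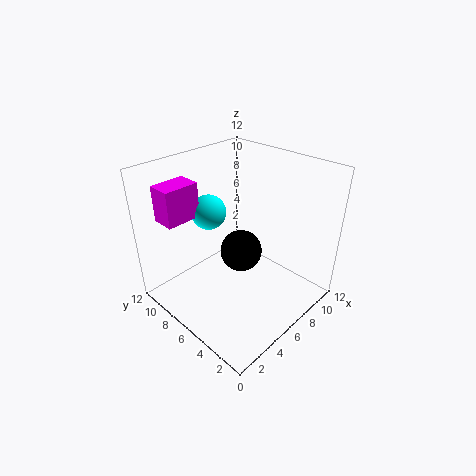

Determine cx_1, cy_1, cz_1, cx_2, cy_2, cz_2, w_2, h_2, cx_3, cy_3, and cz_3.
cx_1 = 8.5; cy_1 = 8; cz_1 = 2.5; cx_2 = 1.5; cy_2 = 9; cz_2 = 7.5; w_2 = 3; h_2 = 3; cx_3 = 5.5; cy_3 = 9; cz_3 = 7.5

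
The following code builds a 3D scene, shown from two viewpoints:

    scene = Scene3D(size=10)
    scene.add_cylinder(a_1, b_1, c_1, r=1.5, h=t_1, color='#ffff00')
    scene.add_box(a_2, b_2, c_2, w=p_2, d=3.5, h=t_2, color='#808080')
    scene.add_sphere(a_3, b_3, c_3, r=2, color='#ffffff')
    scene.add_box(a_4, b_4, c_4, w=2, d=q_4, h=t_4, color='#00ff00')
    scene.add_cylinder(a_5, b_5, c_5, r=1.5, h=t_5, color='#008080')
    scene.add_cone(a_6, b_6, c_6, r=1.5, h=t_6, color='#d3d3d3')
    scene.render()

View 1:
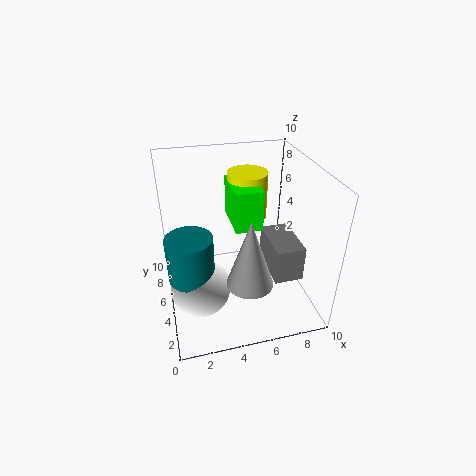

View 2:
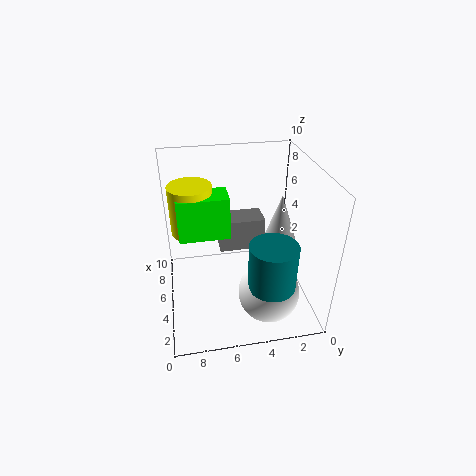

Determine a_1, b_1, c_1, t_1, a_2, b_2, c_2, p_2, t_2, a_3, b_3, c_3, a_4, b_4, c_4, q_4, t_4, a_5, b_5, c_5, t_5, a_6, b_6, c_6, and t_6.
a_1 = 6.5; b_1 = 8; c_1 = 5; t_1 = 3.5; a_2 = 7; b_2 = 2.5; c_2 = 2.5; p_2 = 2; t_2 = 2.5; a_3 = 2; b_3 = 3.5; c_3 = 2.5; a_4 = 5; b_4 = 5.5; c_4 = 5; q_4 = 3.5; t_4 = 3; a_5 = 1.5; b_5 = 3.5; c_5 = 3.5; t_5 = 3; a_6 = 5; b_6 = 2; c_6 = 3.5; t_6 = 4.5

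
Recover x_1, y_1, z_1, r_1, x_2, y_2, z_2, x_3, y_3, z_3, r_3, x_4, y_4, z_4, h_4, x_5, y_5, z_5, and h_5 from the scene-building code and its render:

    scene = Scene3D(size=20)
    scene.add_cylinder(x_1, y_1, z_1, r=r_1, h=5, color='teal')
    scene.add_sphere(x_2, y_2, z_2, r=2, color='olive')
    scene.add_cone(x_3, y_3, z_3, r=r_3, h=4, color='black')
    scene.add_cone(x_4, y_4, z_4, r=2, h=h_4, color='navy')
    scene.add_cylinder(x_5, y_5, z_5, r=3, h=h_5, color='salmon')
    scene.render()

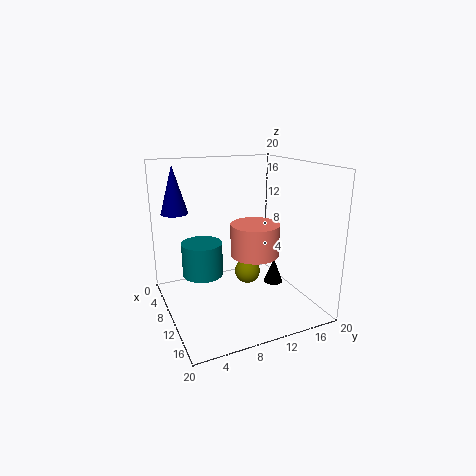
x_1 = 6
y_1 = 6
z_1 = 3.5
r_1 = 3
x_2 = 6
y_2 = 13.5
z_2 = 2.5
x_3 = 7.5
y_3 = 17.5
z_3 = 0.5
r_3 = 1.5
x_4 = 3
y_4 = 3
z_4 = 12.5
h_4 = 7
x_5 = 15
y_5 = 10
z_5 = 9.5
h_5 = 4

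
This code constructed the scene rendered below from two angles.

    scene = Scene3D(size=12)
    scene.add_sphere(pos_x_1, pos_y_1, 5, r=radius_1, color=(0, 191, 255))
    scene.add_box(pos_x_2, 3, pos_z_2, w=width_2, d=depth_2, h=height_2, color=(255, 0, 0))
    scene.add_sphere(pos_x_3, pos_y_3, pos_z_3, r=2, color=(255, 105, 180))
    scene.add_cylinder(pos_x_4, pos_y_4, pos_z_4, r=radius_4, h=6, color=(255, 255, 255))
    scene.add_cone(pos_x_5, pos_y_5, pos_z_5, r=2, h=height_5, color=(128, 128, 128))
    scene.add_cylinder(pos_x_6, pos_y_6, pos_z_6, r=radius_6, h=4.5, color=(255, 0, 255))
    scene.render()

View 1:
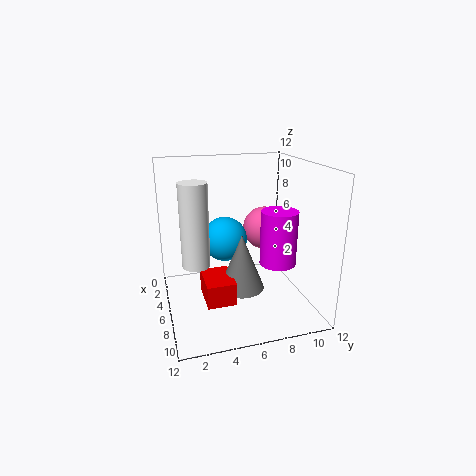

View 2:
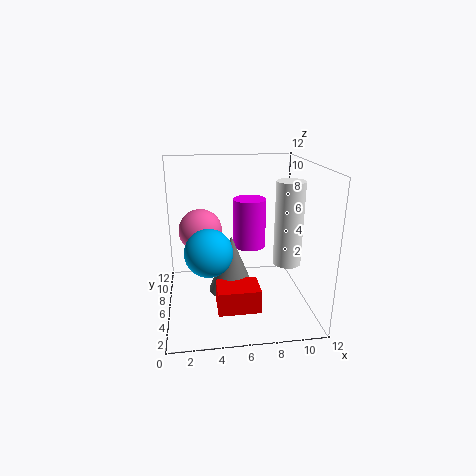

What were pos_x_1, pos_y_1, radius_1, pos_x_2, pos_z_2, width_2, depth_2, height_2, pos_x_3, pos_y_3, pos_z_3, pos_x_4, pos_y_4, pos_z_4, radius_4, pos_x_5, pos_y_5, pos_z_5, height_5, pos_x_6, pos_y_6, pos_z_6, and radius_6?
pos_x_1 = 3.5; pos_y_1 = 5.5; radius_1 = 2; pos_x_2 = 4; pos_z_2 = 0.5; width_2 = 3.5; depth_2 = 2.5; height_2 = 2; pos_x_3 = 3; pos_y_3 = 9.5; pos_z_3 = 5.5; pos_x_4 = 9; pos_y_4 = 2; pos_z_4 = 5.5; radius_4 = 1; pos_x_5 = 5.5; pos_y_5 = 6.5; pos_z_5 = 1; height_5 = 5; pos_x_6 = 7.5; pos_y_6 = 9; pos_z_6 = 4; radius_6 = 1.5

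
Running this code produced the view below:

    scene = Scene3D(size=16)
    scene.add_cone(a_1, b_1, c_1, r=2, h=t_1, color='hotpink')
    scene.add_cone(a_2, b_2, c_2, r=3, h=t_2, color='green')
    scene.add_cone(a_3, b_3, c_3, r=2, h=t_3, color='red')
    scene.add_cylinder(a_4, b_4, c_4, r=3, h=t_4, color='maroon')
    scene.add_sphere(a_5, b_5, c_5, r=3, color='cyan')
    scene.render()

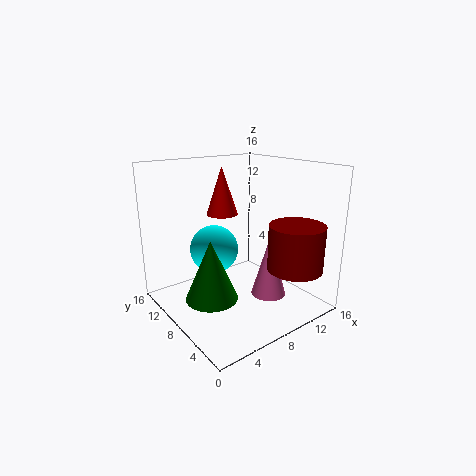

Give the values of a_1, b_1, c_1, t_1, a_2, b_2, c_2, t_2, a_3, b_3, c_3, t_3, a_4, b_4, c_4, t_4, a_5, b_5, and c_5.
a_1 = 11; b_1 = 6; c_1 = 1; t_1 = 7; a_2 = 5; b_2 = 9; c_2 = 1; t_2 = 7; a_3 = 10; b_3 = 14; c_3 = 9; t_3 = 6; a_4 = 12; b_4 = 3; c_4 = 5; t_4 = 5; a_5 = 8; b_5 = 13; c_5 = 5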